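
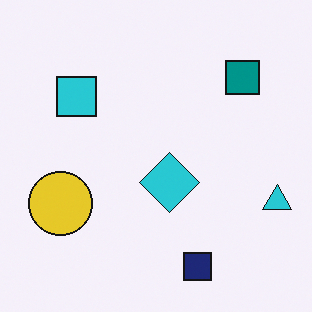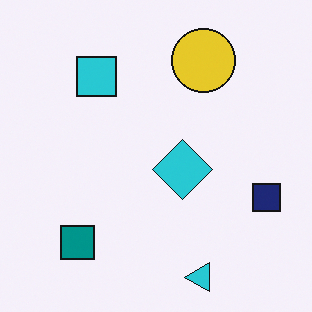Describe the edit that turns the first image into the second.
It was transposed (reflected across the top-left ↔ bottom-right diagonal).

Shapes have swapped their row and column positions — what was in the top-right is now in the bottom-left — a diagonal reflection.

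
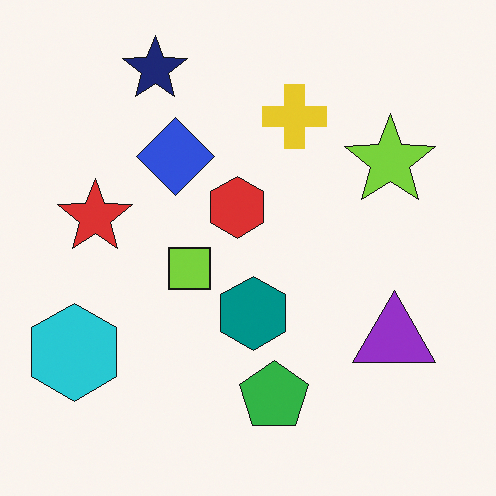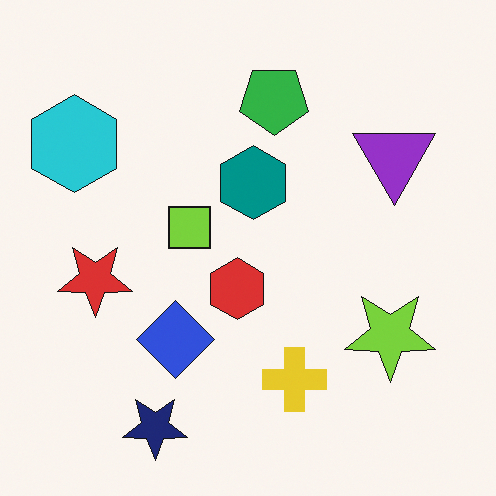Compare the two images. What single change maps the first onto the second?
This is the original image flipped vertically (top ↔ bottom).

The navy star is in the top-left of the first image and the bottom-left of the second — shapes on opposite sides of the horizontal midline have swapped in a mirror flip.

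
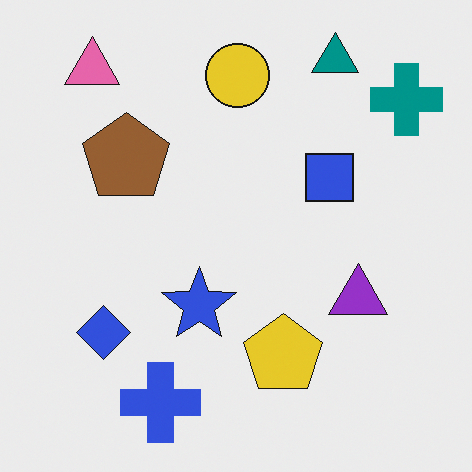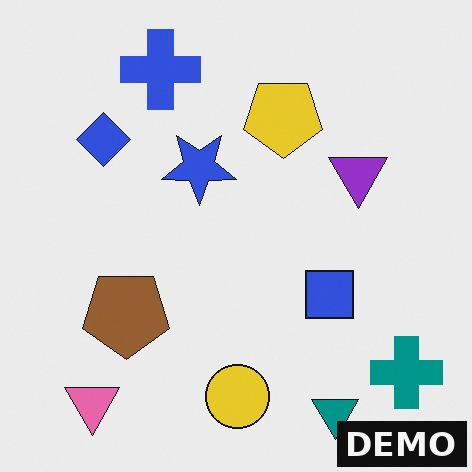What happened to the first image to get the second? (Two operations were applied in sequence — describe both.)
Flipped vertically (top ↔ bottom), then watermarked with the text "DEMO" in the lower-right corner.

The teal triangle is in the top-right of the first image and the bottom-right of the second — shapes on opposite sides of the horizontal midline have swapped in a mirror flip. A dark label reading "DEMO" appears in the lower-right corner.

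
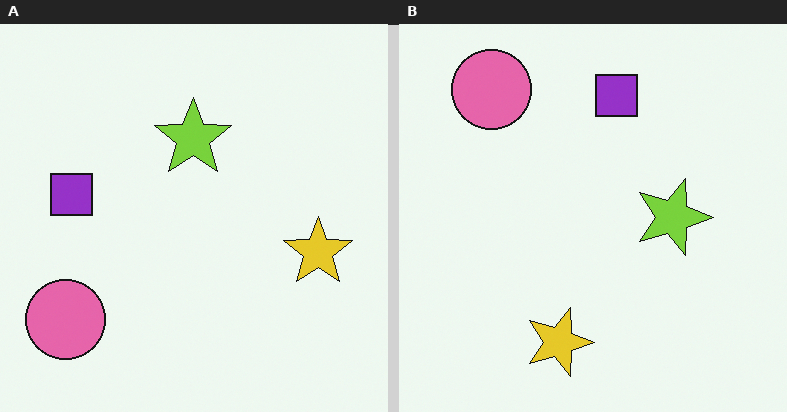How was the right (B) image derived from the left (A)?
The image was rotated 90° clockwise.

The pink circle sits in the bottom-left of the left (A) image and the top-left of the right (B) — consistent with a whole-image 90° clockwise rotation.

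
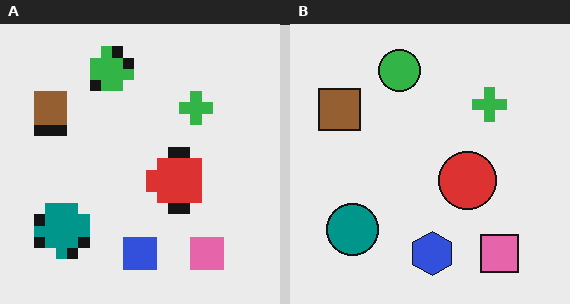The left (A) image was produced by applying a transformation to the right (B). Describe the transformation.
The left (A) image is the right (B) coarsely pixelated.

Shapes are reduced to large square blocks; fine edges and outlines are lost — a downscale-then-upscale (mosaic) effect.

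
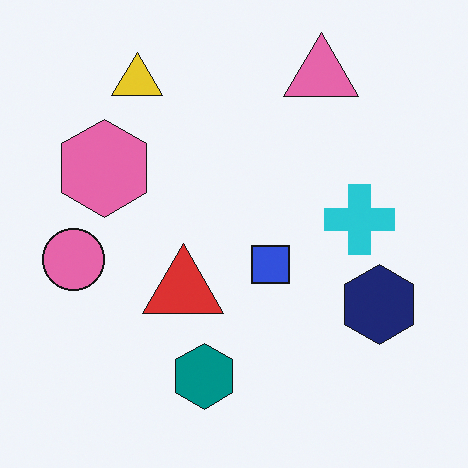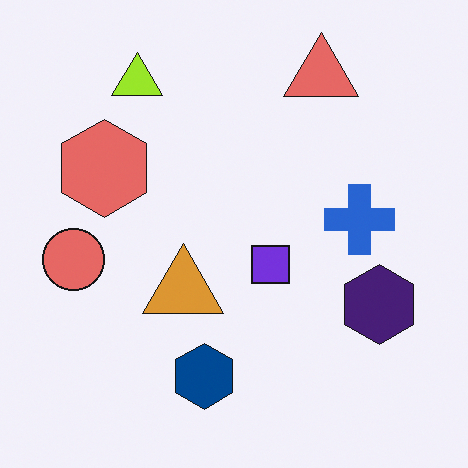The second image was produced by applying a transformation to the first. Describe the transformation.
This is the original image hue-shifted by a small amount.

Every shape's color has rotated by the same amount around the hue wheel — a uniform hue shift.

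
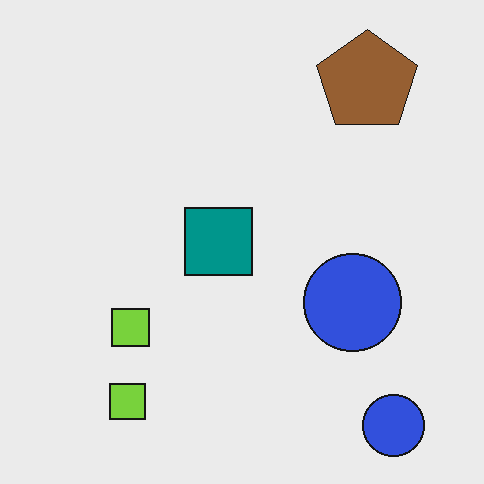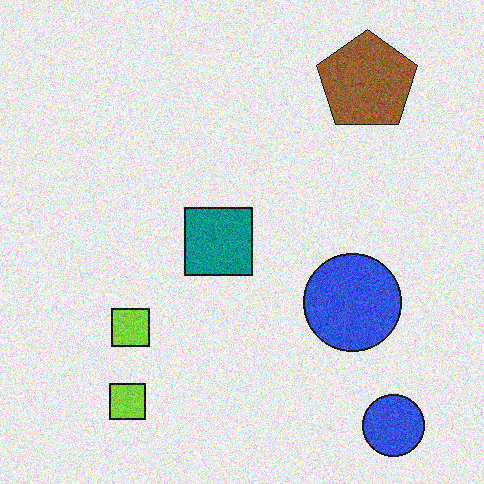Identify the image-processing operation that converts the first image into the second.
The image was degraded with visible gaussian noise.

Random speckle covers the whole image, including the flat background.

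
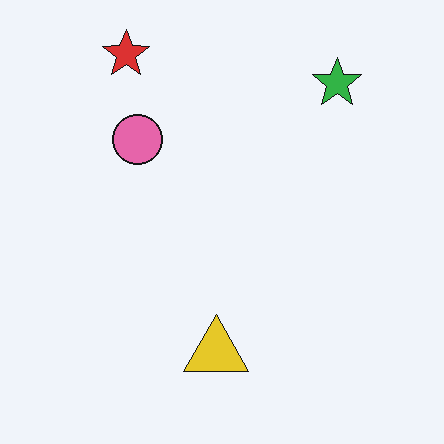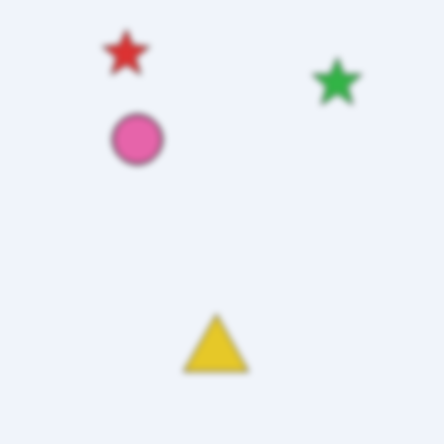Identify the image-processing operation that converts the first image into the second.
It was moderately blurred.

Shape edges and outlines are uniformly softened across the whole image.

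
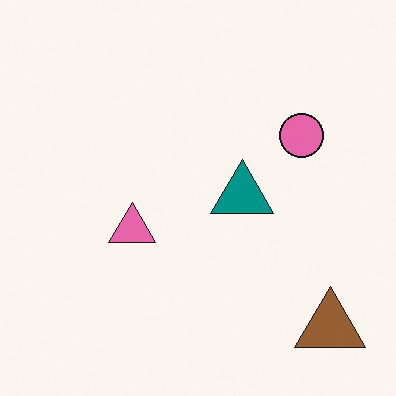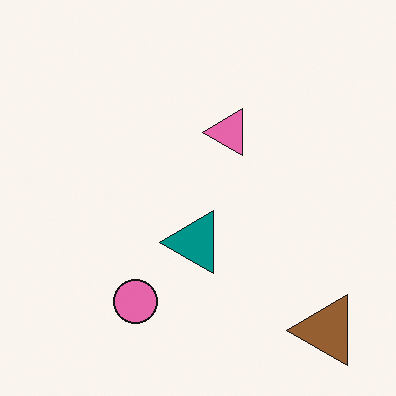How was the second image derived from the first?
It was transposed (reflected across the top-left ↔ bottom-right diagonal).

Shapes have swapped their row and column positions — what was in the top-right is now in the bottom-left — a diagonal reflection.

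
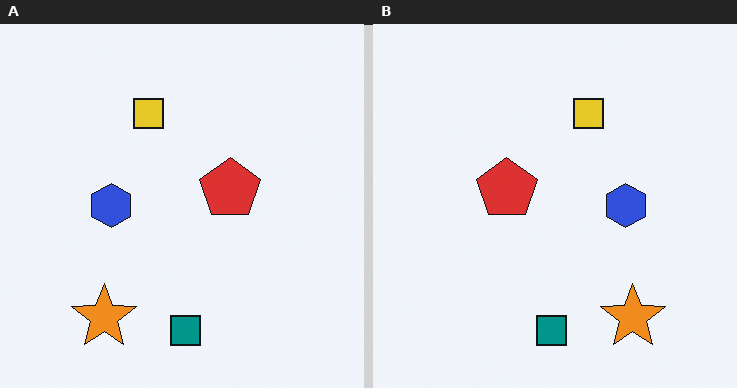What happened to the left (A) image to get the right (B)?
This is the original image flipped horizontally (left ↔ right).

The orange star is in the bottom-left of the left (A) image and the bottom-right of the right (B) — shapes on opposite sides of the vertical midline have swapped in a mirror flip.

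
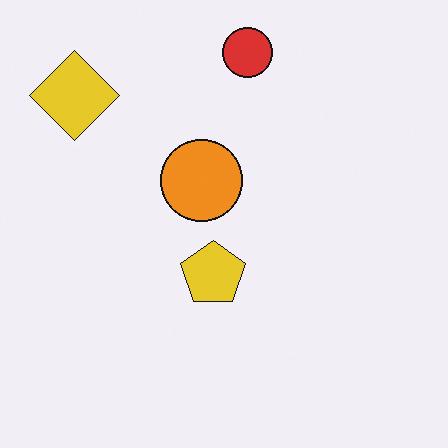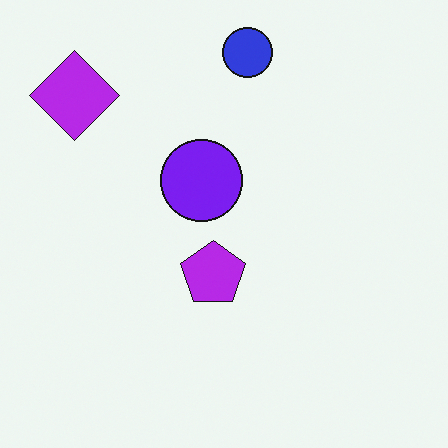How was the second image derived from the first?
It was hue-shifted by a large amount.

Every shape's color has rotated by the same amount around the hue wheel — a uniform hue shift.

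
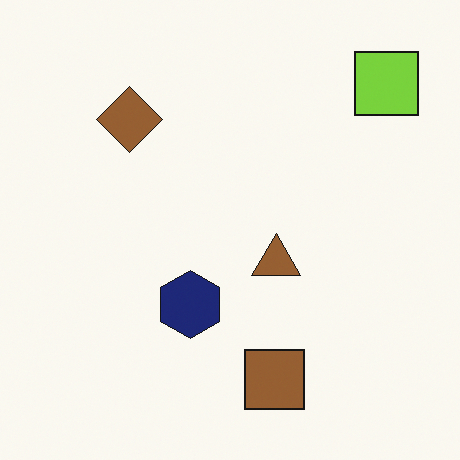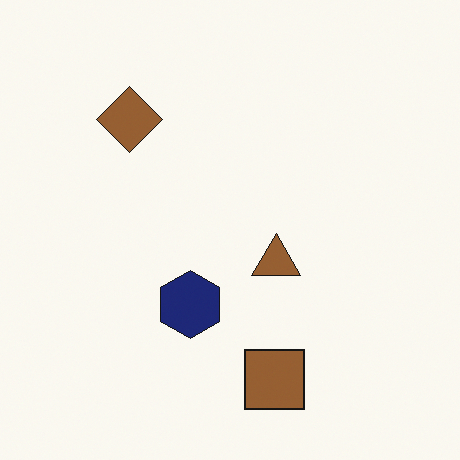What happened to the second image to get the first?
The image was overlaid with an additional lime square.

A lime square appears in the first image that is absent from the second.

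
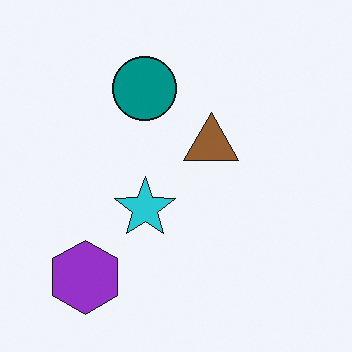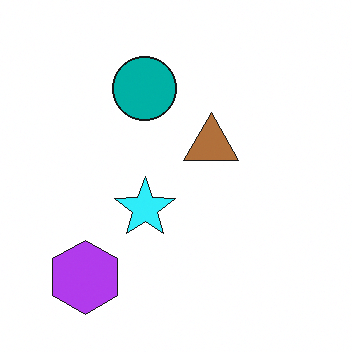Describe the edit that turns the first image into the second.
It was brightened a little.

Every pixel — background and shapes alike — is uniformly brightened.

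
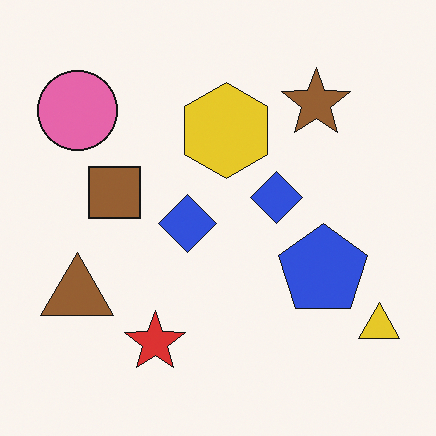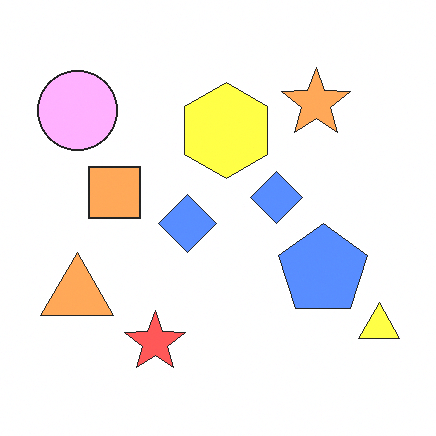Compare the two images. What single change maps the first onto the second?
Substantially brightened.

Every pixel — background and shapes alike — is uniformly brightened.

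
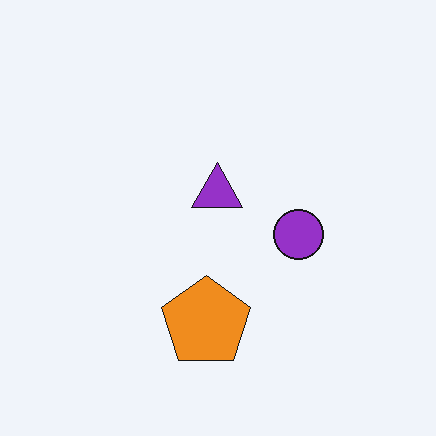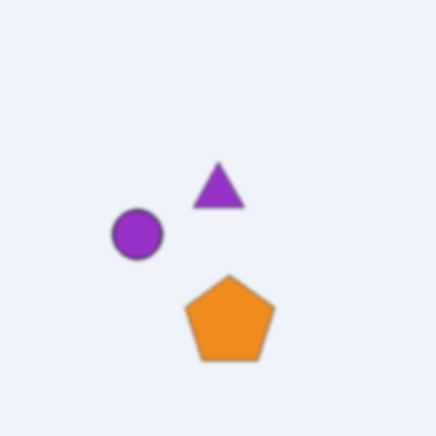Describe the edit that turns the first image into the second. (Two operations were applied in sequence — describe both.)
It was flipped horizontally (left ↔ right), then lightly blurred.

The purple circle is in the right of the first image and the left of the second — shapes on opposite sides of the vertical midline have swapped in a mirror flip. Shape edges and outlines are uniformly softened across the whole image.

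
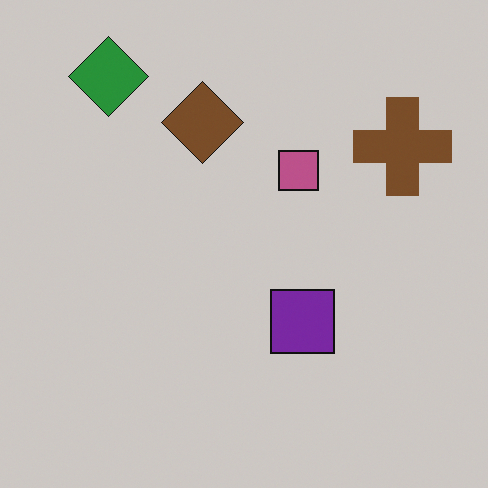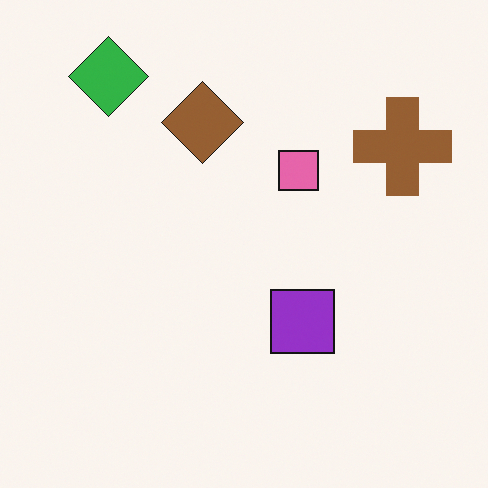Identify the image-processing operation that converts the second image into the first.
The transformation is: darkened a little.

Every pixel — background and shapes alike — is uniformly darkened.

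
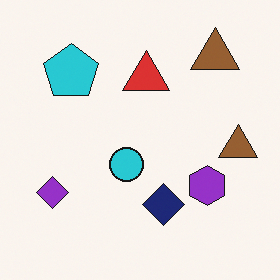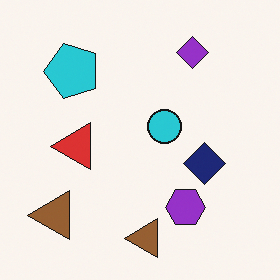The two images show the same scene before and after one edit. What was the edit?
The transformation is: transposed (reflected across the top-left ↔ bottom-right diagonal).

Shapes have swapped their row and column positions — what was in the top-right is now in the bottom-left — a diagonal reflection.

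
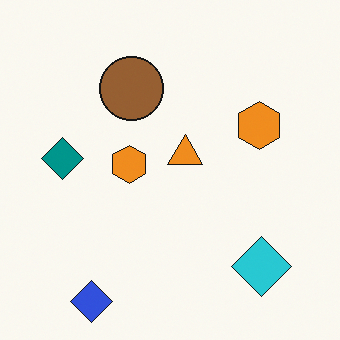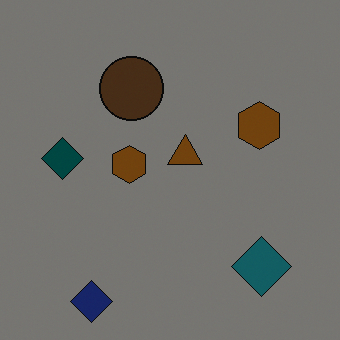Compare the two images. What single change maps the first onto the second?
The second image is the first noticeably darkened.

Every pixel — background and shapes alike — is uniformly darkened.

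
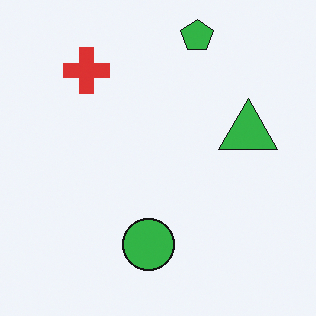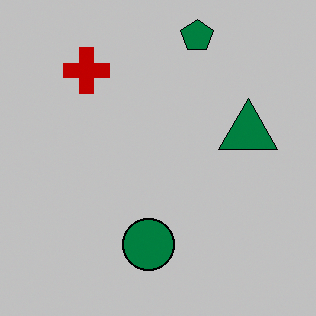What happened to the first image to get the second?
The transformation is: aggressively posterized.

Each flat color has snapped to a coarser quantized level — most visibly, the near-white background has dropped to a flat grey.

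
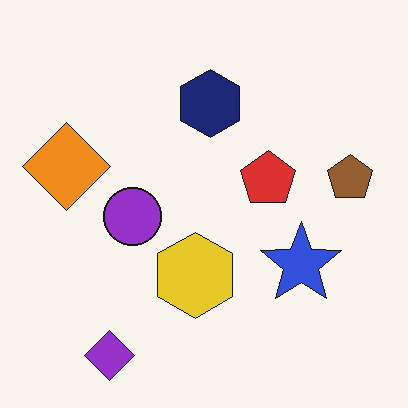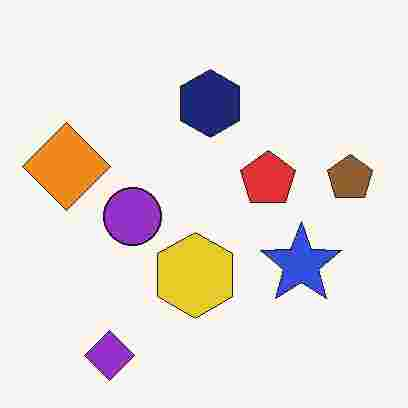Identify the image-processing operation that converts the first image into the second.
The image was degraded with heavy JPEG compression.

Blocky 8×8 compression artifacts appear around shape edges and the flat background shows ringing — characteristic JPEG degradation.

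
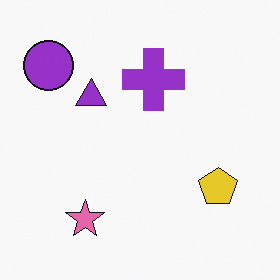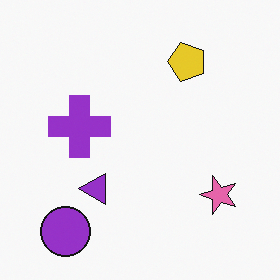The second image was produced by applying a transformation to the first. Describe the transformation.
The second image is the first rotated 90° counter-clockwise.

The purple circle sits in the top-left of the first image and the bottom-left of the second — consistent with a whole-image 90° counter-clockwise rotation.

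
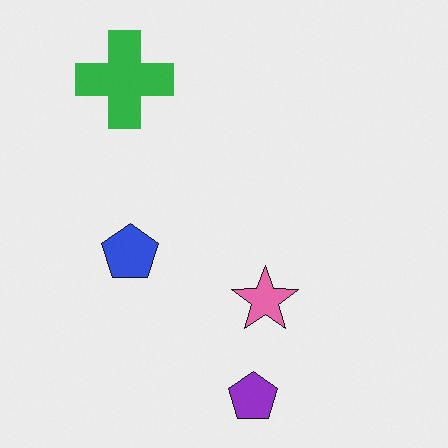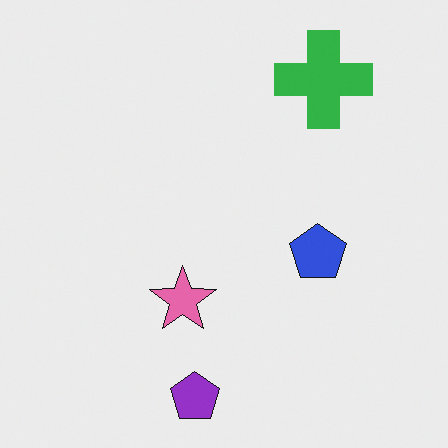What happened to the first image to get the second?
The second image is the first flipped horizontally (left ↔ right).

The green cross is in the top-left of the first image and the top-right of the second — shapes on opposite sides of the vertical midline have swapped in a mirror flip.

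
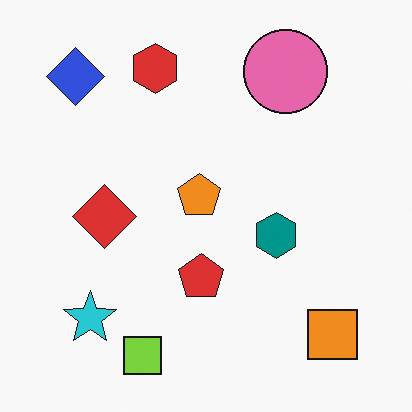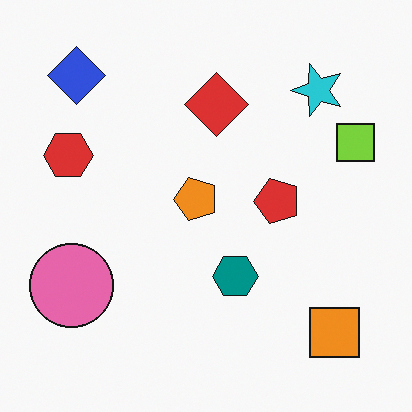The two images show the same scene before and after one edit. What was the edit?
The transformation is: transposed (reflected across the top-left ↔ bottom-right diagonal).

Shapes have swapped their row and column positions — what was in the top-right is now in the bottom-left — a diagonal reflection.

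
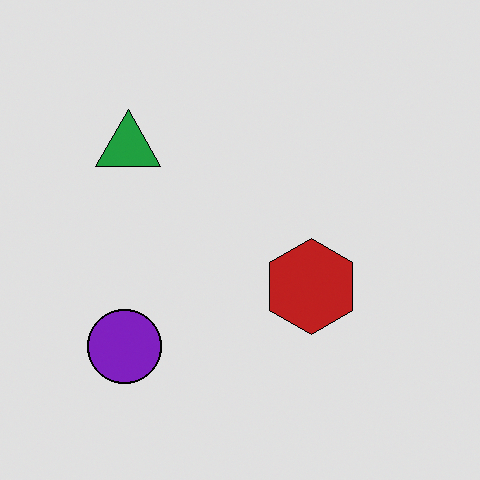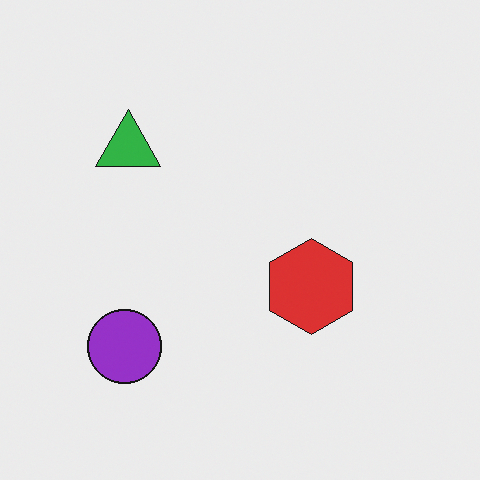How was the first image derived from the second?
Moderately posterized.

Each flat color has snapped to a coarser quantized level — most visibly, the near-white background has dropped to a flat grey.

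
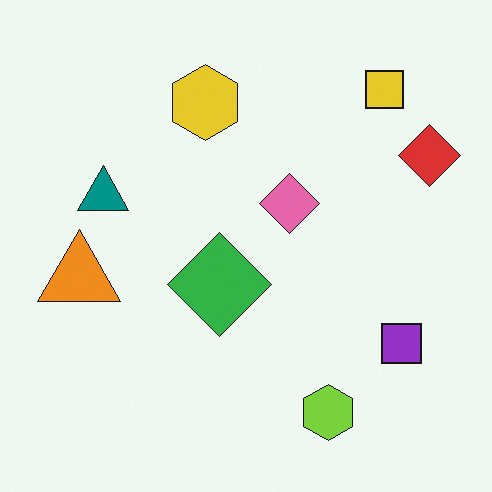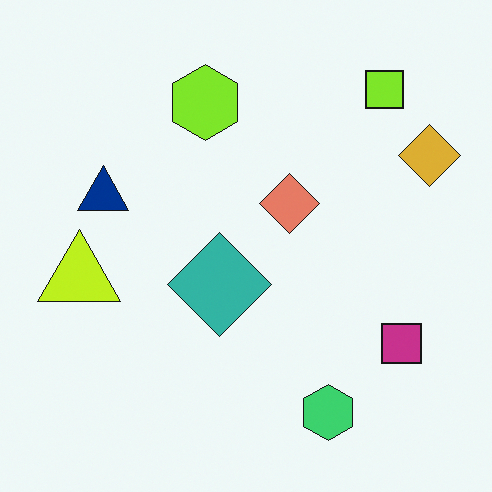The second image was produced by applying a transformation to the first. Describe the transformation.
Hue-shifted slightly.

Every shape's color has rotated by the same amount around the hue wheel — a uniform hue shift.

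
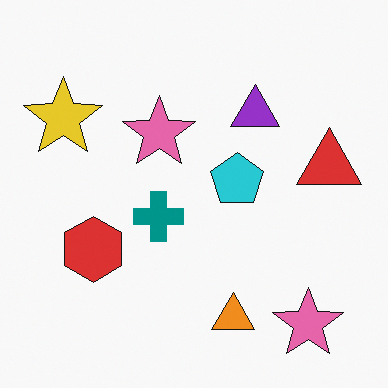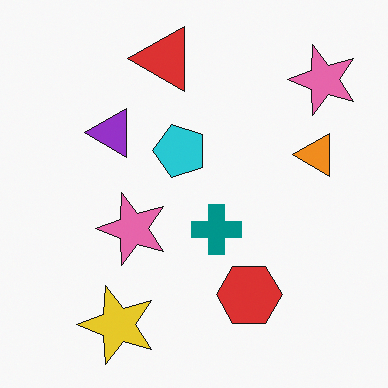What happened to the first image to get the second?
It was rotated 90° counter-clockwise.

The yellow star sits in the top-left of the first image and the bottom-left of the second — consistent with a whole-image 90° counter-clockwise rotation.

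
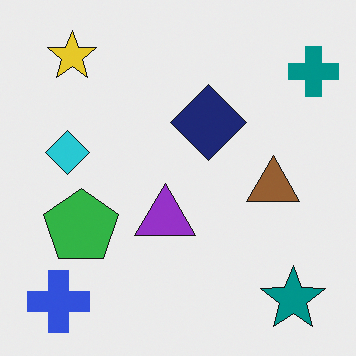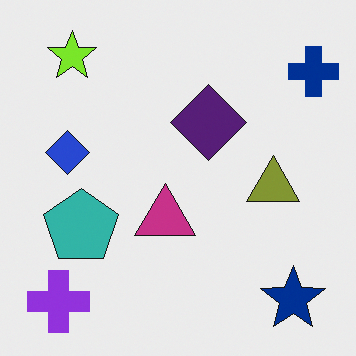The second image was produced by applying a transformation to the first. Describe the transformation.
It was hue-shifted slightly.

Every shape's color has rotated by the same amount around the hue wheel — a uniform hue shift.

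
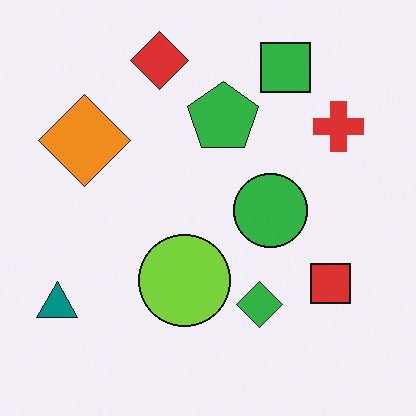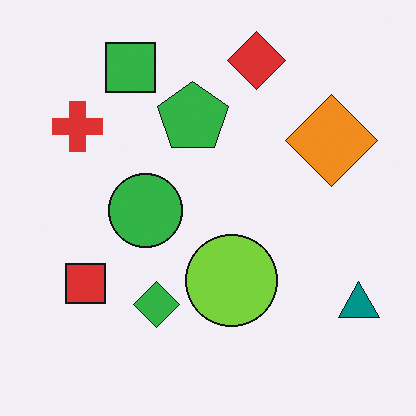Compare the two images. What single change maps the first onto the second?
This is the original image flipped horizontally (left ↔ right).

The teal triangle is in the bottom-left of the first image and the bottom-right of the second — shapes on opposite sides of the vertical midline have swapped in a mirror flip.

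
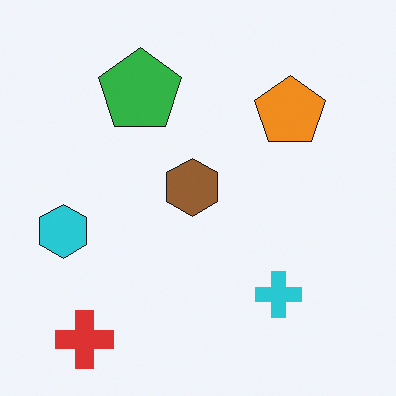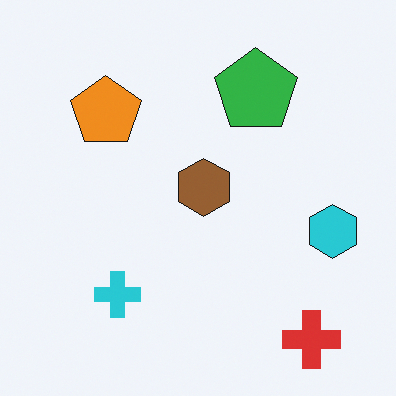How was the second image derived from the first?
The image was flipped horizontally (left ↔ right).

The cyan hexagon is in the left of the first image and the right of the second — shapes on opposite sides of the vertical midline have swapped in a mirror flip.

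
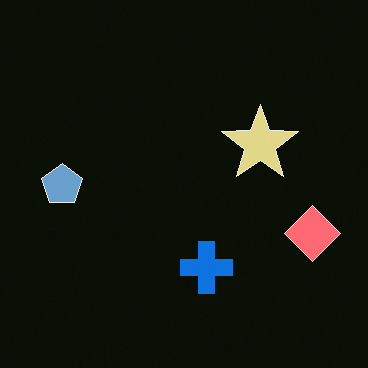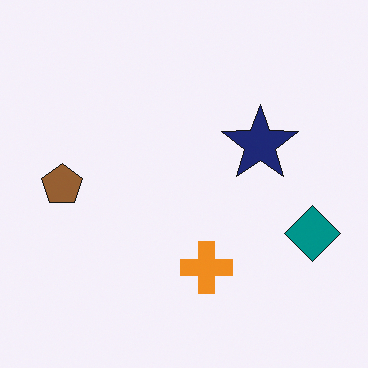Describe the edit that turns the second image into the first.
The first image is the second color-inverted (negative).

The light background has become dark and every shape's color is its complement — a photographic negative.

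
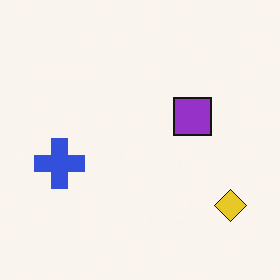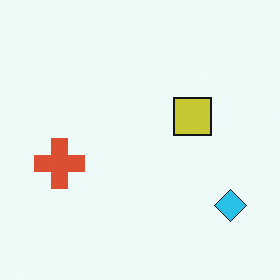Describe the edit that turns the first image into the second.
The image was hue-shifted by a moderate amount.

Every shape's color has rotated by the same amount around the hue wheel — a uniform hue shift.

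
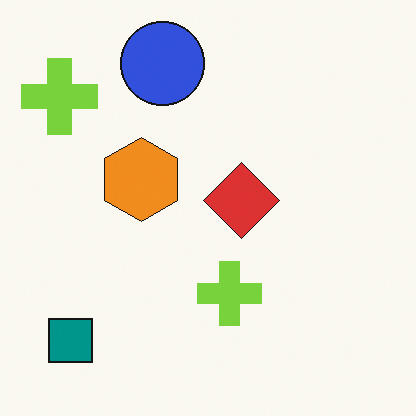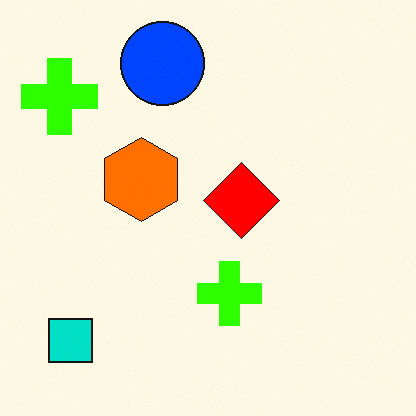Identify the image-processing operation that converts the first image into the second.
This is the original image heavily oversaturated.

All colors are more vivid — a global saturation change.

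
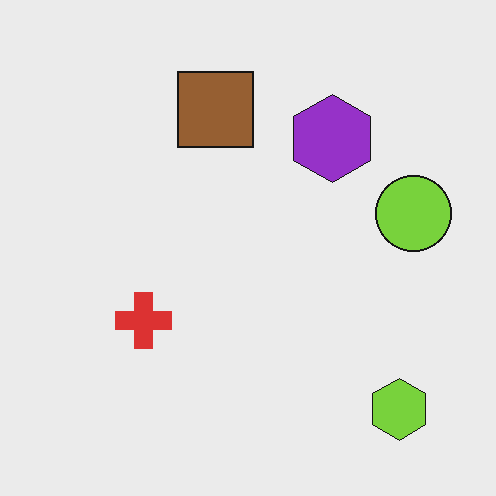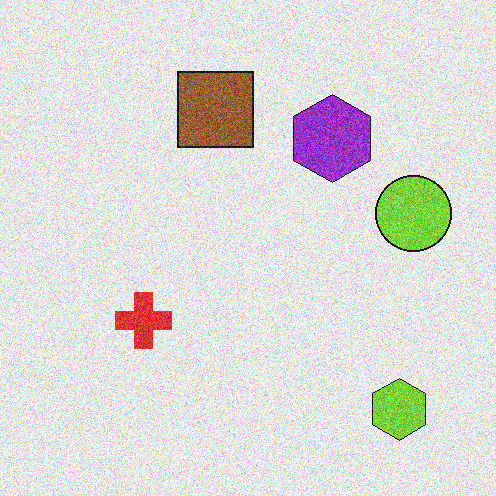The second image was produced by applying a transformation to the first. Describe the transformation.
It was degraded with strong gaussian noise.

Random speckle covers the whole image, including the flat background.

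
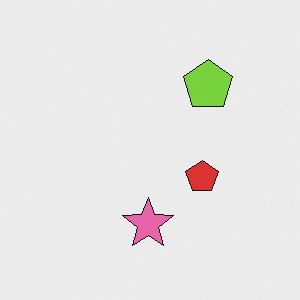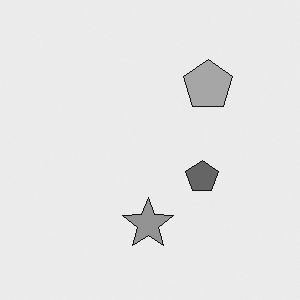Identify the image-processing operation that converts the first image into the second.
The image was converted to grayscale.

All color is removed — every shape is now a shade of grey.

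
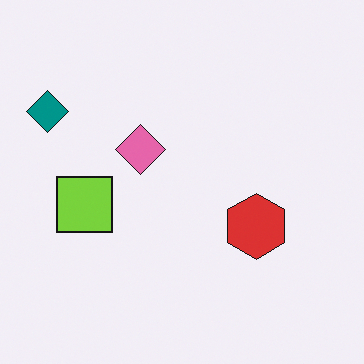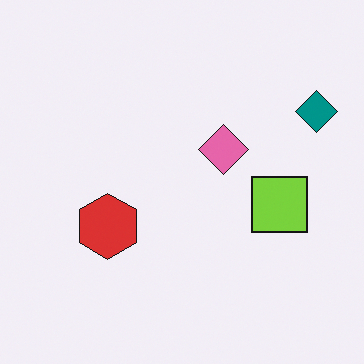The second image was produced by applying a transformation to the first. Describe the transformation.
The image was flipped horizontally (left ↔ right).

The teal diamond is in the top-left of the first image and the top-right of the second — shapes on opposite sides of the vertical midline have swapped in a mirror flip.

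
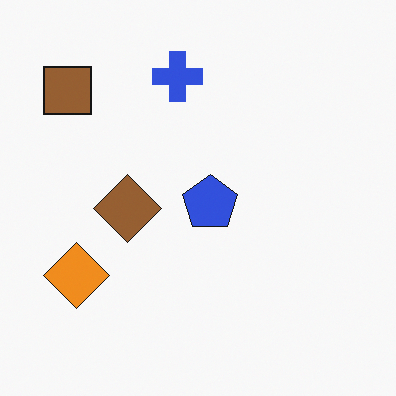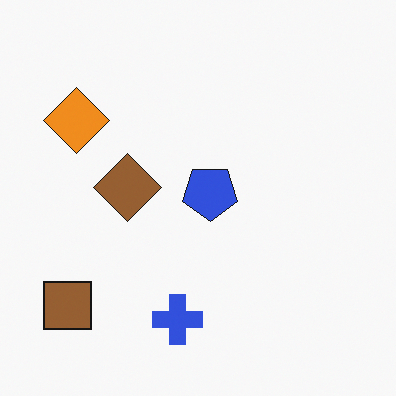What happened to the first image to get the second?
This is the original image flipped vertically (top ↔ bottom).

The blue cross is in the top of the first image and the bottom of the second — shapes on opposite sides of the horizontal midline have swapped in a mirror flip.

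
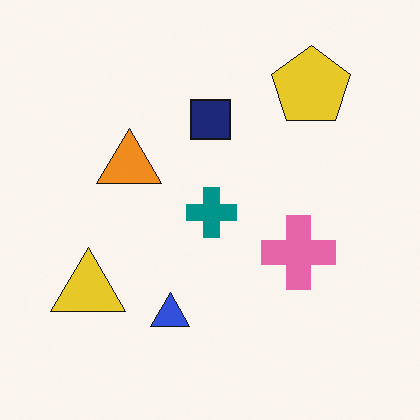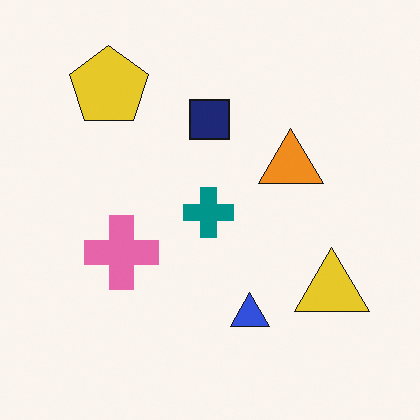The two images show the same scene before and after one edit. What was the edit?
The image was flipped horizontally (left ↔ right).

The yellow triangle is in the bottom-left of the first image and the bottom-right of the second — shapes on opposite sides of the vertical midline have swapped in a mirror flip.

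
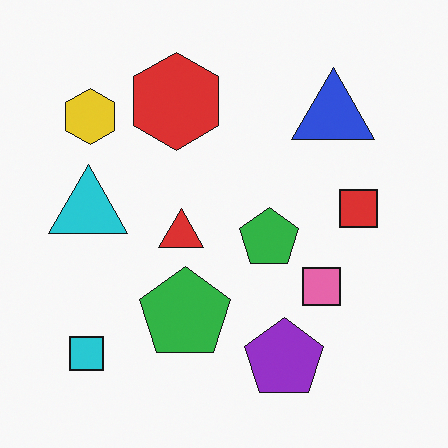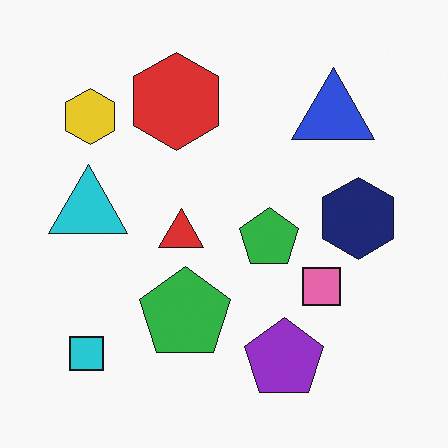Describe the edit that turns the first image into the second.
The image was overlaid with an additional navy hexagon.

A navy hexagon appears in the second image that is absent from the first.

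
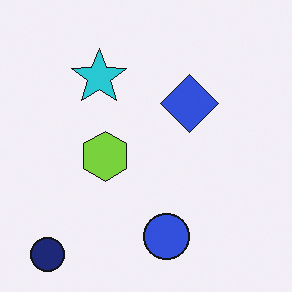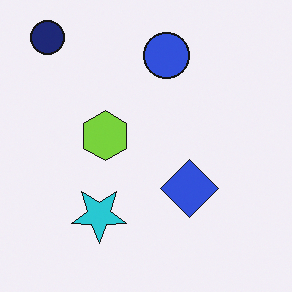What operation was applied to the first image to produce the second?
The transformation is: flipped vertically (top ↔ bottom).

The navy circle is in the bottom-left of the first image and the top-left of the second — shapes on opposite sides of the horizontal midline have swapped in a mirror flip.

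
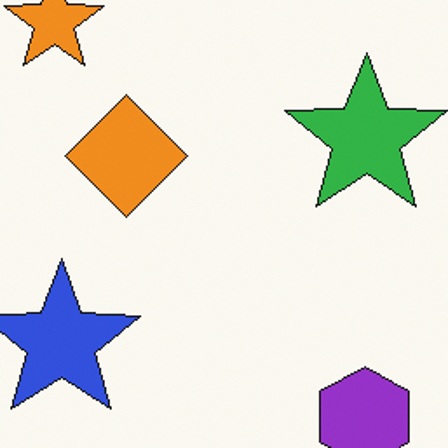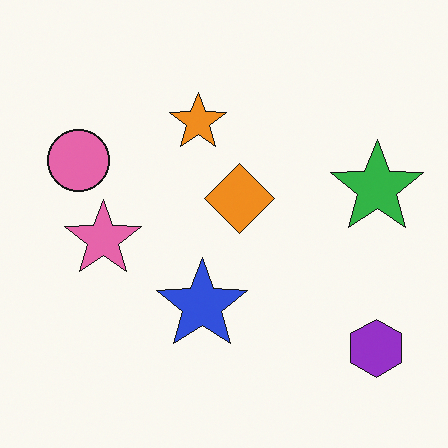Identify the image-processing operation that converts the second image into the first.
This is the original image cropped to a noticeably smaller region and rescaled.

The visible shapes are larger and the field of view is narrower; shapes near the original edges may be partly or wholly outside the frame — a crop-and-rescale.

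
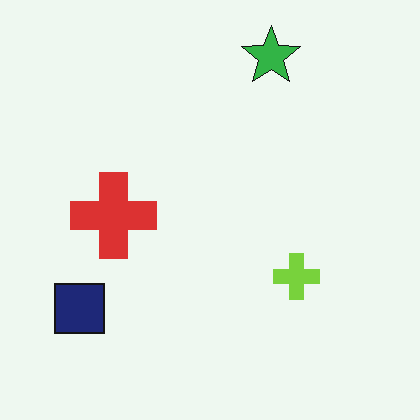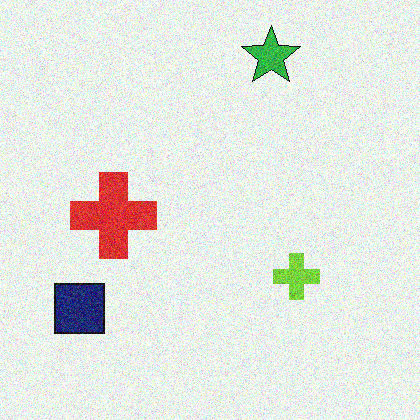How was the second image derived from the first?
It was degraded with moderate additive noise.

Random speckle covers the whole image, including the flat background.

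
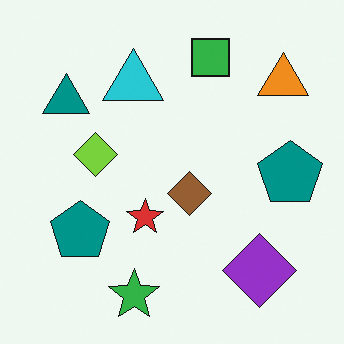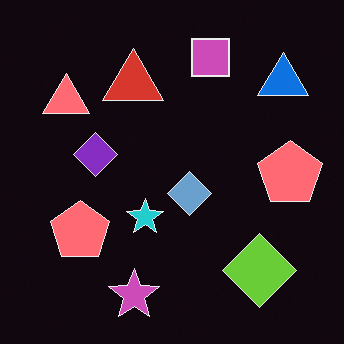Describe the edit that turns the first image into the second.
This is the original image color-inverted (negative).

The light background has become dark and every shape's color is its complement — a photographic negative.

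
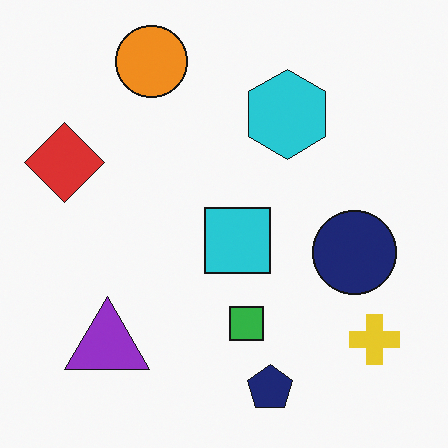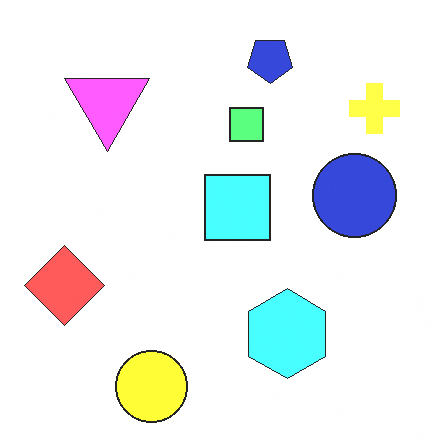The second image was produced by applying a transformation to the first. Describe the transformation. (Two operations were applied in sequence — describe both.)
Flipped vertically (top ↔ bottom), then noticeably brightened.

The navy pentagon is in the bottom of the first image and the top of the second — shapes on opposite sides of the horizontal midline have swapped in a mirror flip. Every pixel — background and shapes alike — is uniformly brightened.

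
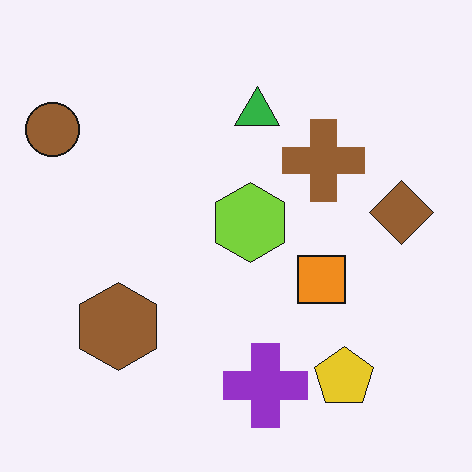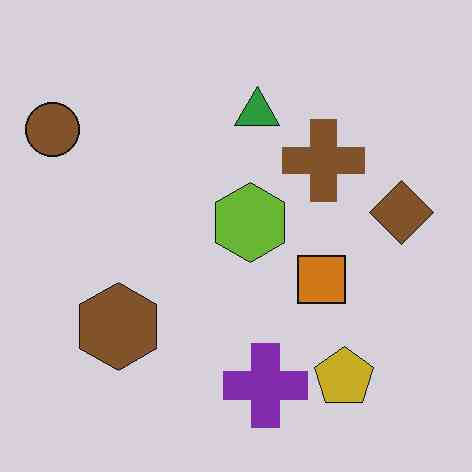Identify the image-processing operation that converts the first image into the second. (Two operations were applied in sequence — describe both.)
It was darkened a little, then JPEG-compressed with visible artifacts.

Every pixel — background and shapes alike — is uniformly darkened. Blocky 8×8 compression artifacts appear around shape edges and the flat background shows ringing — characteristic JPEG degradation.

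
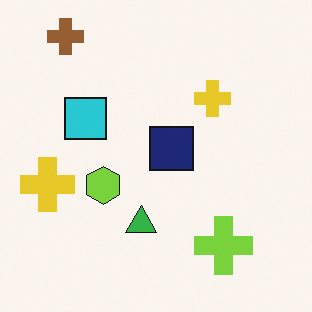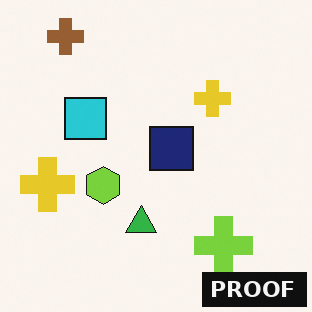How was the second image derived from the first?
This is the original image watermarked with the text "PROOF" in the lower-right corner.

A dark label reading "PROOF" appears in the lower-right corner.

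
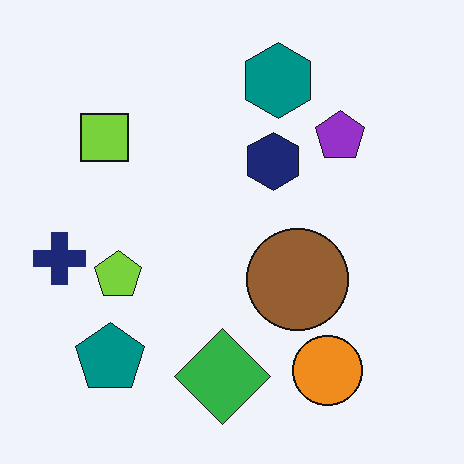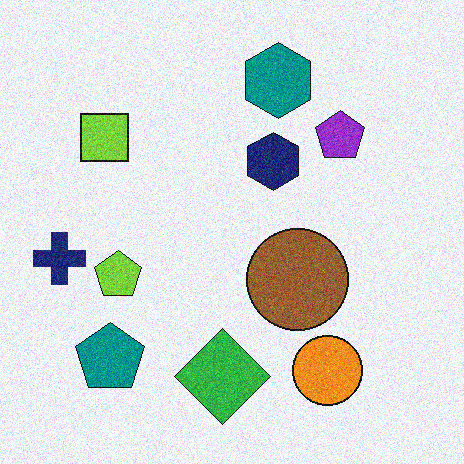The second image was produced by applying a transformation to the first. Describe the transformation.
The second image is the first degraded with moderate additive noise.

Random speckle covers the whole image, including the flat background.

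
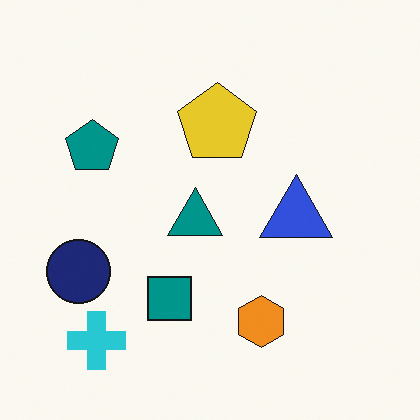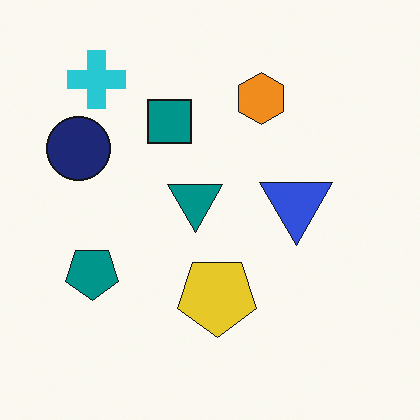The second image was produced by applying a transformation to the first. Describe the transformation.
It was flipped vertically (top ↔ bottom).

The cyan cross is in the bottom-left of the first image and the top-left of the second — shapes on opposite sides of the horizontal midline have swapped in a mirror flip.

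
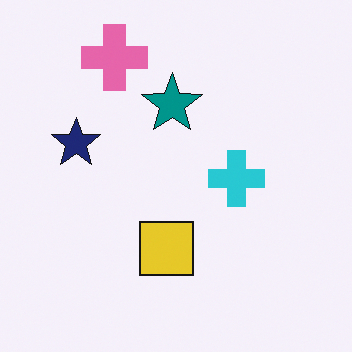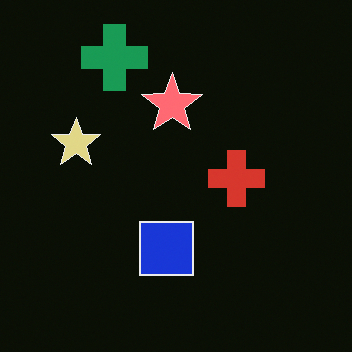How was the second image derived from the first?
Color-inverted (negative).

The light background has become dark and every shape's color is its complement — a photographic negative.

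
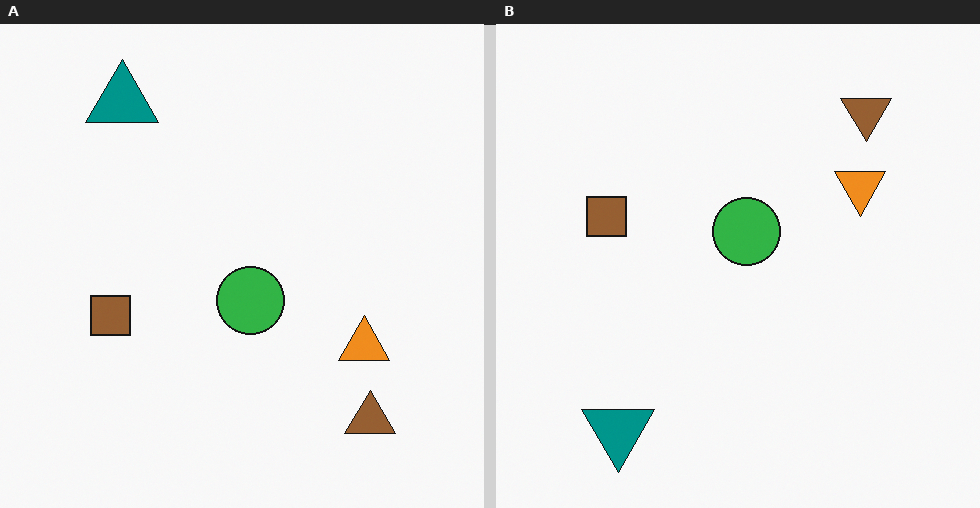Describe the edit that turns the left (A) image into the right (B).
The image was flipped vertically (top ↔ bottom).

The teal triangle is in the top-left of the left (A) image and the bottom-left of the right (B) — shapes on opposite sides of the horizontal midline have swapped in a mirror flip.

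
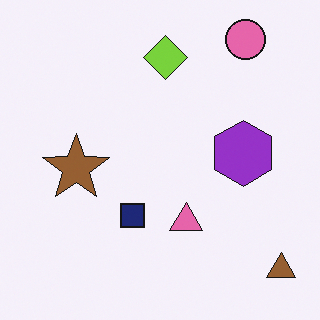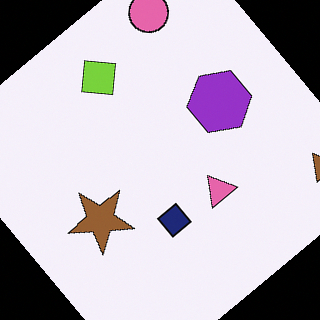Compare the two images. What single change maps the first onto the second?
The second image is the first rotated counter-clockwise by a large amount — several tens of degrees.

Every shape is tilted by the same angle and the image corners show triangular fill wedges — a whole-image rotation by a non-right angle.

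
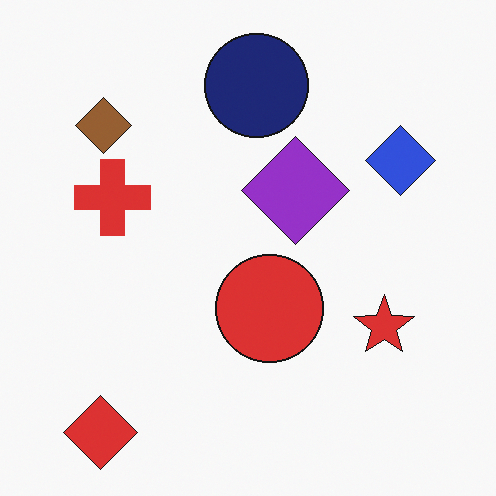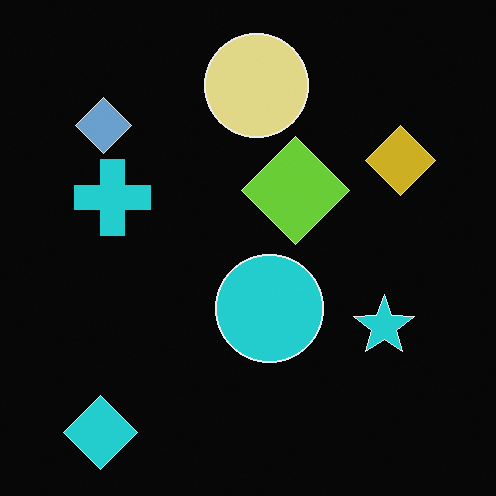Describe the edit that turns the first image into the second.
The image was color-inverted (negative).

The light background has become dark and every shape's color is its complement — a photographic negative.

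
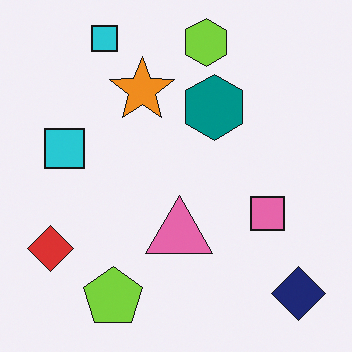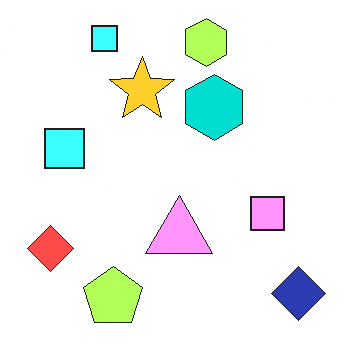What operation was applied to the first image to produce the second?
The image was brightened a lot.

Every pixel — background and shapes alike — is uniformly brightened.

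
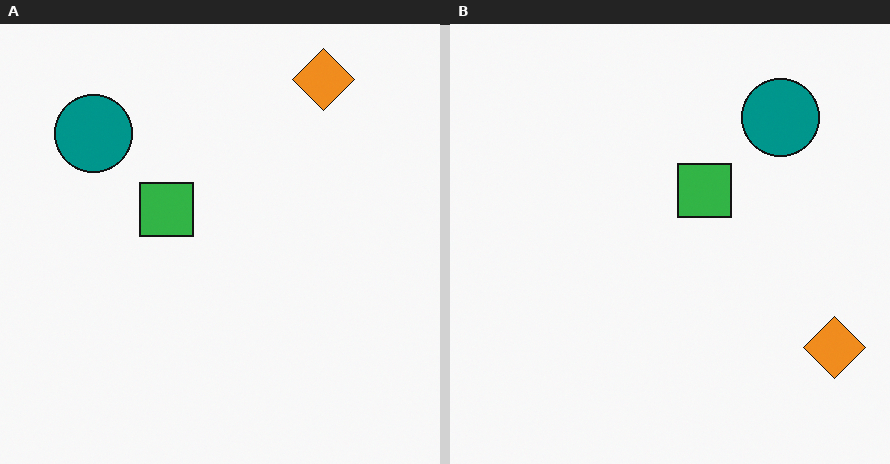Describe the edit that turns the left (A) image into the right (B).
This is the original image rotated 90° clockwise.

The orange diamond sits in the top-right of the left (A) image and the bottom-right of the right (B) — consistent with a whole-image 90° clockwise rotation.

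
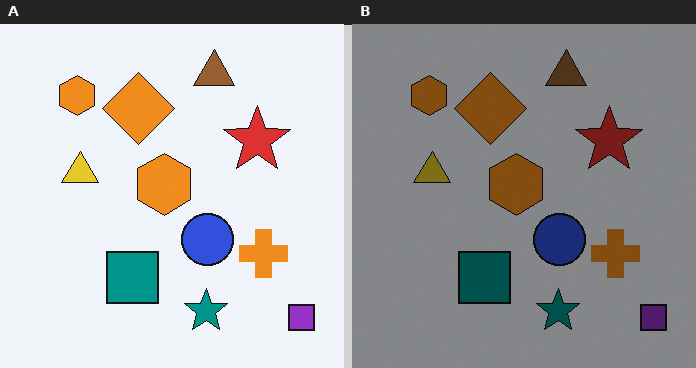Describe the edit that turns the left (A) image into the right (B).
The image was darkened a lot.

Every pixel — background and shapes alike — is uniformly darkened.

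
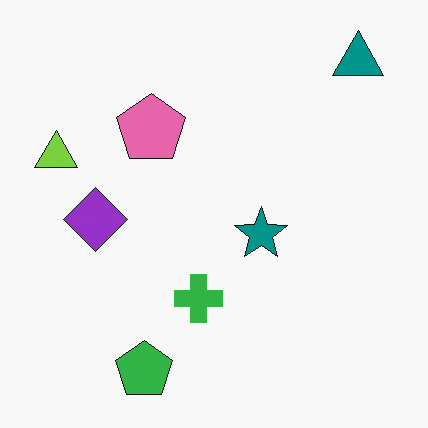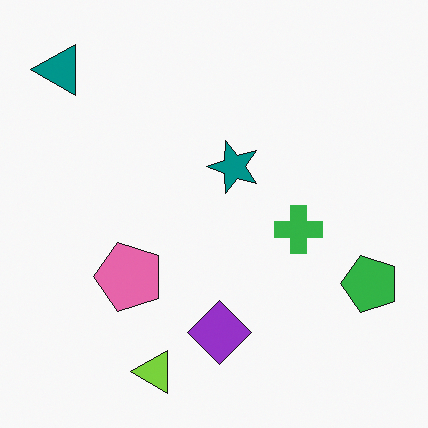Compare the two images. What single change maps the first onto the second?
The image was rotated 90° counter-clockwise.

The teal triangle sits in the top-right of the first image and the top-left of the second — consistent with a whole-image 90° counter-clockwise rotation.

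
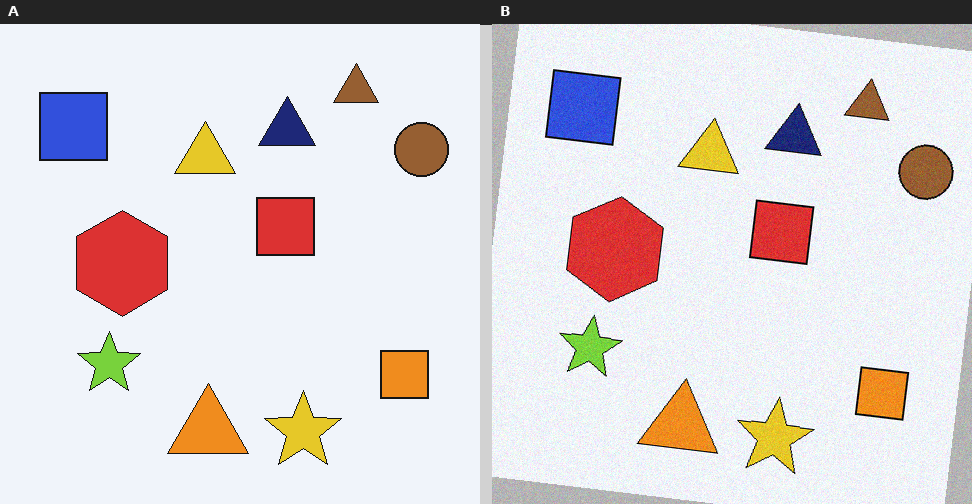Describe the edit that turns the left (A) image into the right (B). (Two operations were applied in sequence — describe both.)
The transformation is: rotated clockwise by a small amount, then degraded with light additive noise.

Every shape is tilted by the same angle and the image corners show triangular fill wedges — a whole-image rotation by a non-right angle. Random speckle covers the whole image, including the flat background.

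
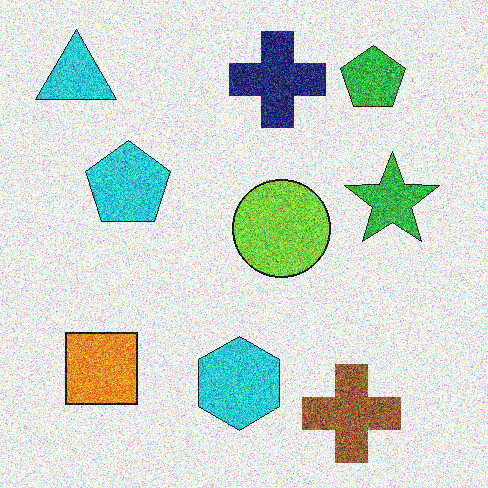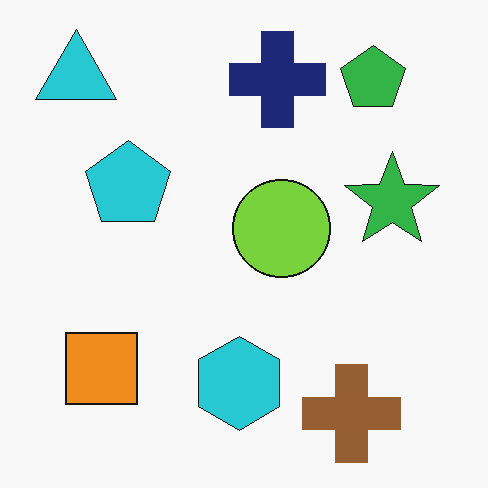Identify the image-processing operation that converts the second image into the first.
The image was degraded with strong gaussian noise.

Random speckle covers the whole image, including the flat background.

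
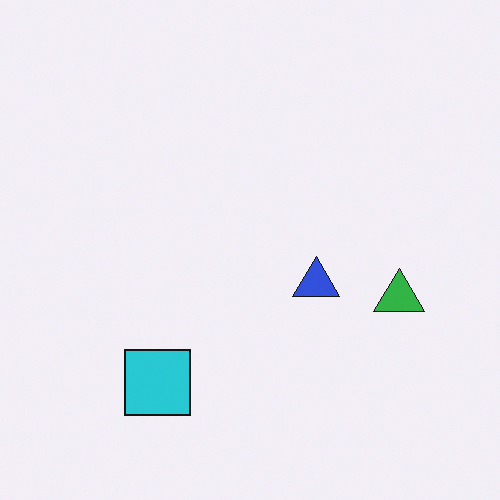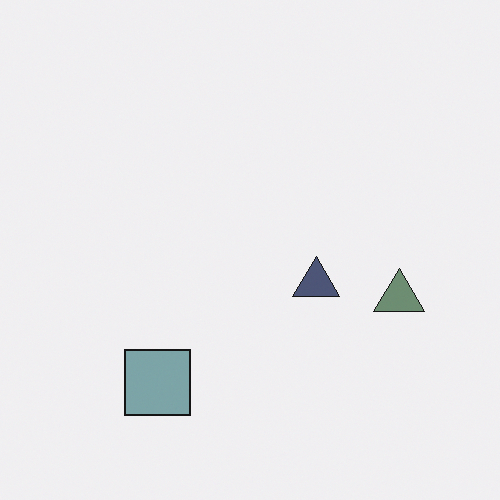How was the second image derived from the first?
The transformation is: made much more muted (saturation change).

All colors are more muted and greyish — a global saturation change.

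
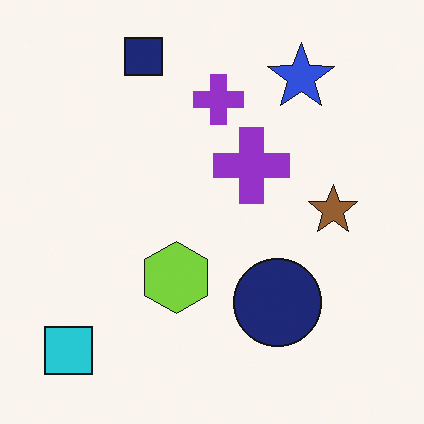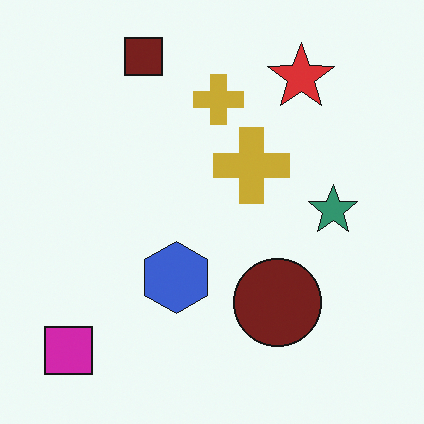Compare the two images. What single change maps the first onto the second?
The second image is the first hue-shifted noticeably.

Every shape's color has rotated by the same amount around the hue wheel — a uniform hue shift.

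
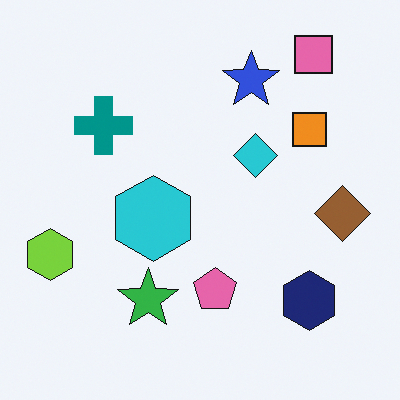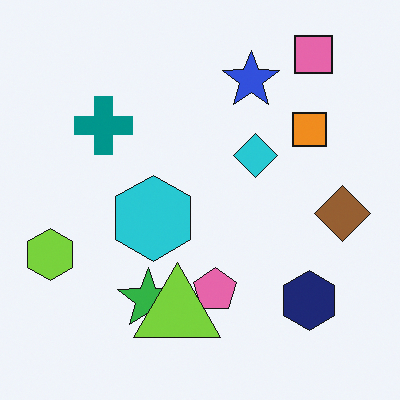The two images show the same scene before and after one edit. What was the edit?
This is the original image overlaid with an additional lime triangle.

A lime triangle appears in the second image that is absent from the first.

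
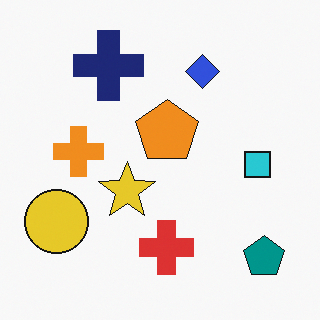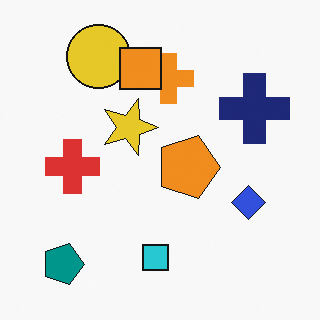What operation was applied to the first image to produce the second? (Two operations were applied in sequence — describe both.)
Rotated 90° clockwise, then overlaid with an additional orange square.

The teal pentagon sits in the bottom-right of the first image and the bottom-left of the second — consistent with a whole-image 90° clockwise rotation. An orange square appears in the second image that is absent from the first.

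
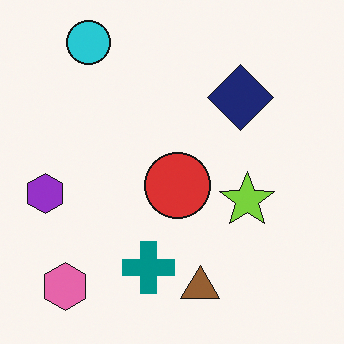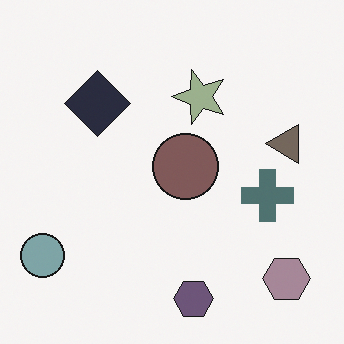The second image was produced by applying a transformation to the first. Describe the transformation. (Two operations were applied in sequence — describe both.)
Rotated 90° counter-clockwise, then made much more muted (saturation change).

The pink hexagon sits in the bottom-left of the first image and the bottom-right of the second — consistent with a whole-image 90° counter-clockwise rotation. All colors are more muted and greyish — a global saturation change.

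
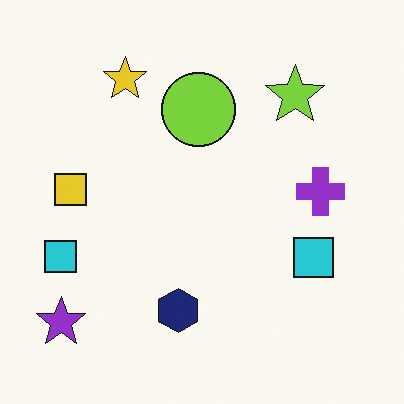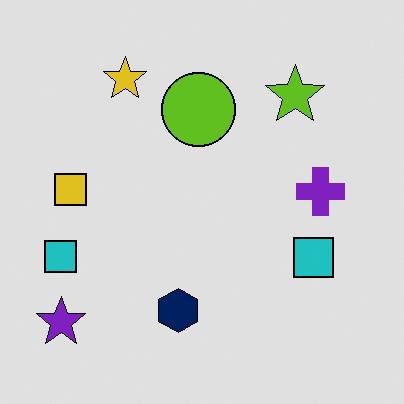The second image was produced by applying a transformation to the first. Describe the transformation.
This is the original image posterized to a reduced palette.

Each flat color has snapped to a coarser quantized level — most visibly, the near-white background has dropped to a flat grey.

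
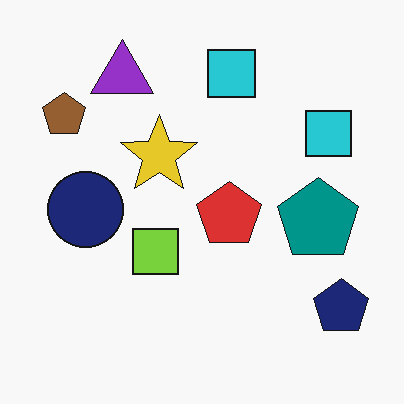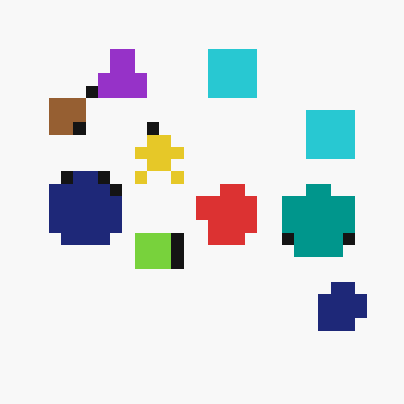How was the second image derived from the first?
The second image is the first coarsely pixelated.

Shapes are reduced to large square blocks; fine edges and outlines are lost — a downscale-then-upscale (mosaic) effect.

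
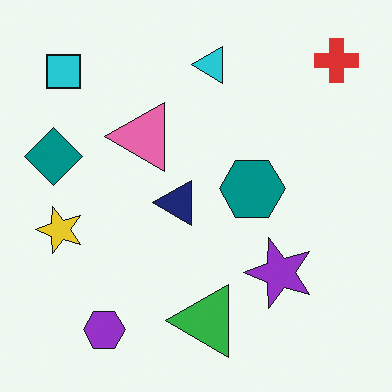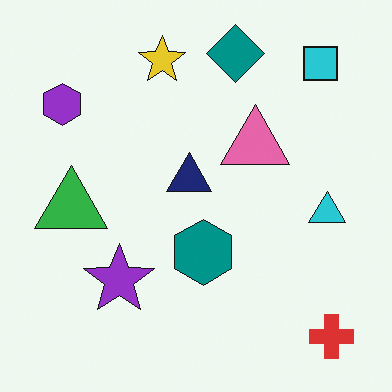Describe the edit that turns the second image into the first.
The first image is the second rotated 90° counter-clockwise.

The red cross sits in the bottom-right of the second image and the top-right of the first — consistent with a whole-image 90° counter-clockwise rotation.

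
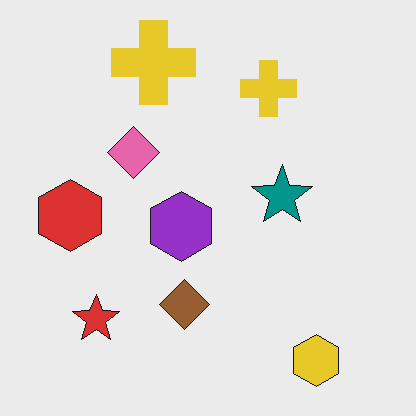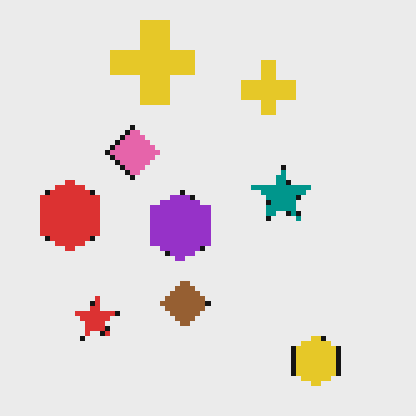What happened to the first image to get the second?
The image was mildly pixelated.

Shapes are reduced to large square blocks; fine edges and outlines are lost — a downscale-then-upscale (mosaic) effect.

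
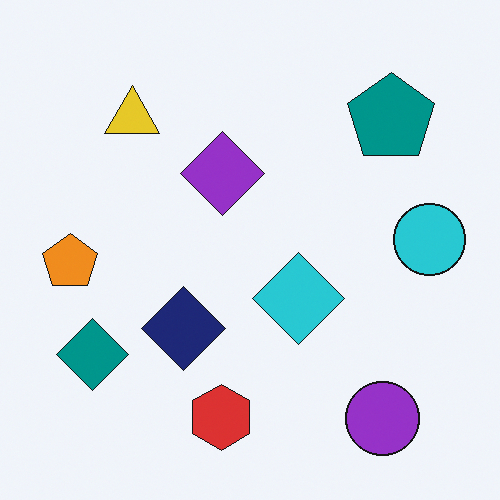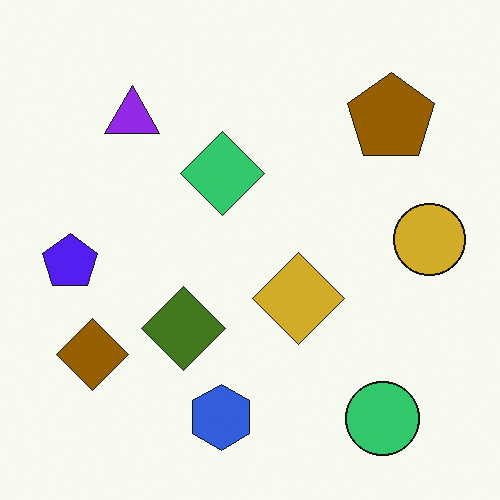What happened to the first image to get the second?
This is the original image hue-shifted by a large amount.

Every shape's color has rotated by the same amount around the hue wheel — a uniform hue shift.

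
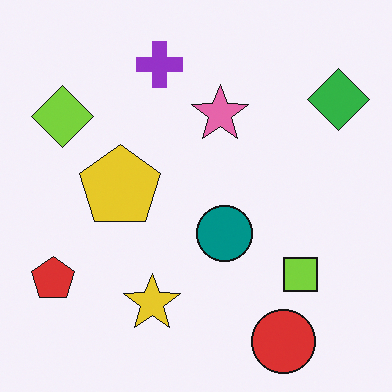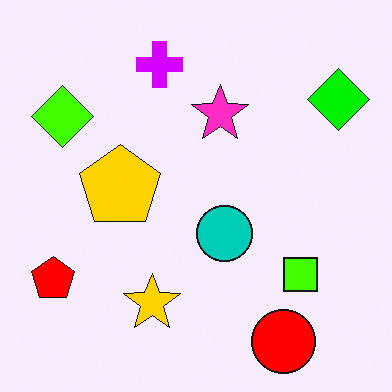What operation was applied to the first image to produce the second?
This is the original image made much more vivid (saturation change).

All colors are more vivid — a global saturation change.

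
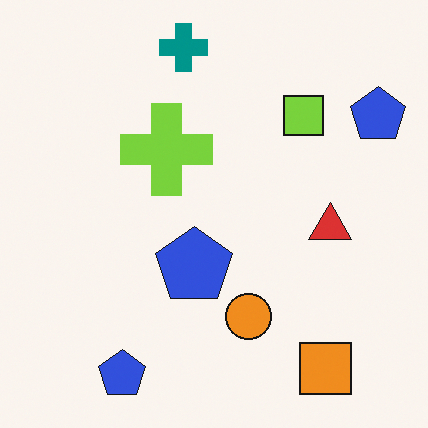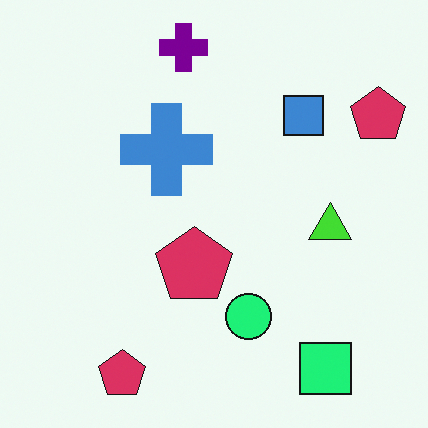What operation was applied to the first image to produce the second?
The transformation is: hue-shifted by a moderate amount.

Every shape's color has rotated by the same amount around the hue wheel — a uniform hue shift.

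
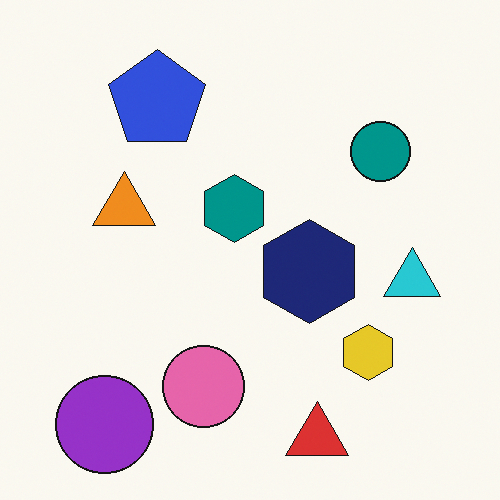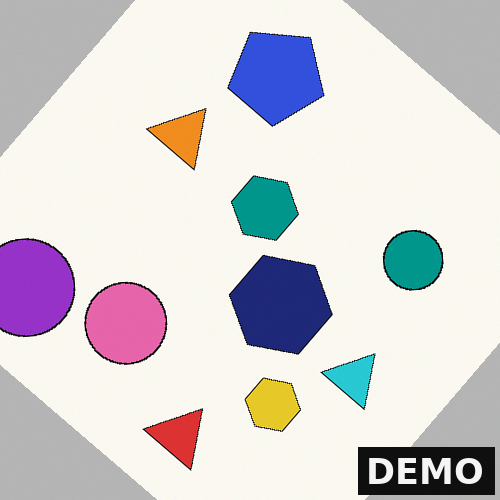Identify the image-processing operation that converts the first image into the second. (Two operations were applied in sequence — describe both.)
It was rotated clockwise by a large amount — several tens of degrees, then watermarked with the text "DEMO" in the lower-right corner.

Every shape is tilted by the same angle and the image corners show triangular fill wedges — a whole-image rotation by a non-right angle. A dark label reading "DEMO" appears in the lower-right corner.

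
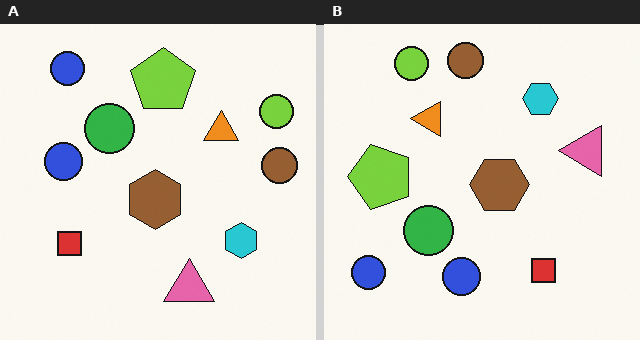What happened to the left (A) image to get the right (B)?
The right (B) image is the left (A) rotated 90° counter-clockwise.

The lime circle sits in the top-right of the left (A) image and the top-left of the right (B) — consistent with a whole-image 90° counter-clockwise rotation.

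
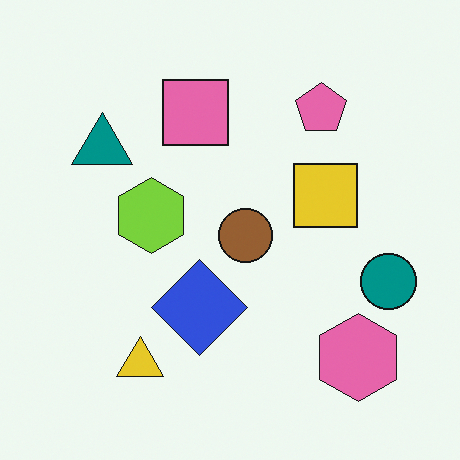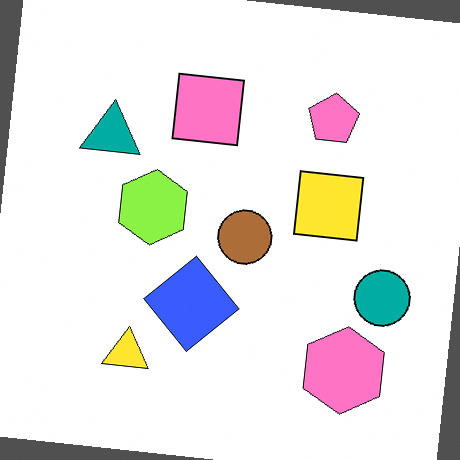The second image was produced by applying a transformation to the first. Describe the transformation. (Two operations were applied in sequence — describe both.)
Rotated clockwise by a few degrees, then slightly brightened.

Every shape is tilted by the same angle and the image corners show triangular fill wedges — a whole-image rotation by a non-right angle. Every pixel — background and shapes alike — is uniformly brightened.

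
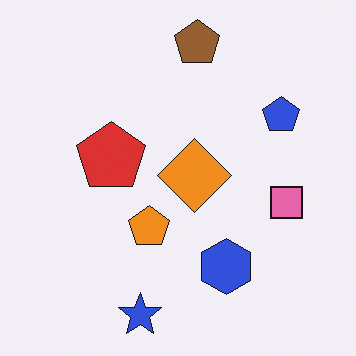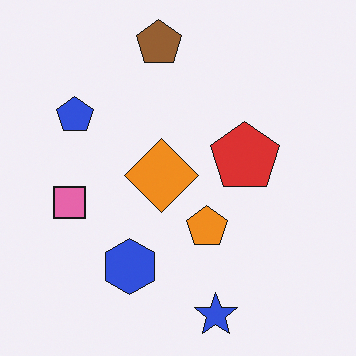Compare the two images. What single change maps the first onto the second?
Flipped horizontally (left ↔ right).

The pink square is in the right of the first image and the left of the second — shapes on opposite sides of the vertical midline have swapped in a mirror flip.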